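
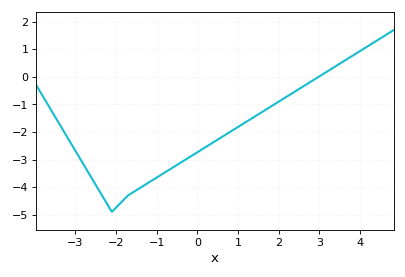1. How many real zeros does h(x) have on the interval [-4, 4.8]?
1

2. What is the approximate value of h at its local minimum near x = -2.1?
-4.9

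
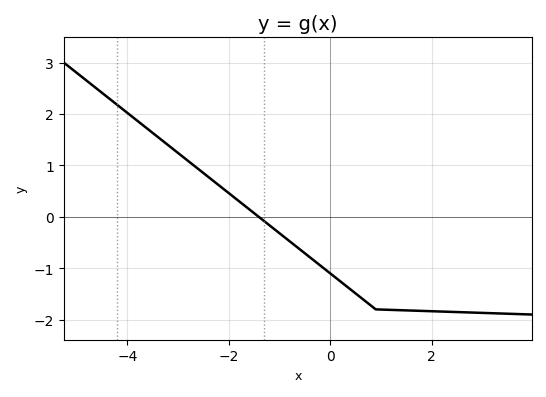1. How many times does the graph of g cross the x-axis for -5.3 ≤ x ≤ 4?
1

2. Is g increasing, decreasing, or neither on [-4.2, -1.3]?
decreasing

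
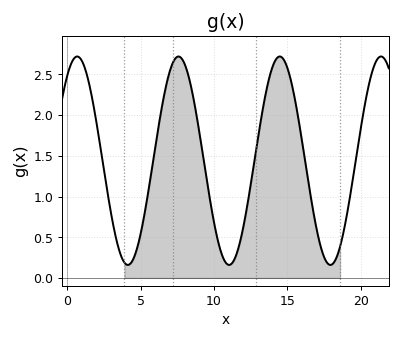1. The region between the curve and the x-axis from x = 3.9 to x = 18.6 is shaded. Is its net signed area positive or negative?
positive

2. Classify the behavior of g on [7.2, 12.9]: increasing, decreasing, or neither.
neither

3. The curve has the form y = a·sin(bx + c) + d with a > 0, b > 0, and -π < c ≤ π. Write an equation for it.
y = 1.28sin(0.91x + 0.952) + 1.44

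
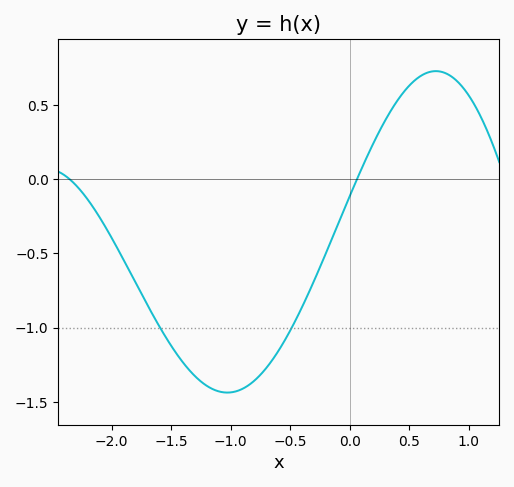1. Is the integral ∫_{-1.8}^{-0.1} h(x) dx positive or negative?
negative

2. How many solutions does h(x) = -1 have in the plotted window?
2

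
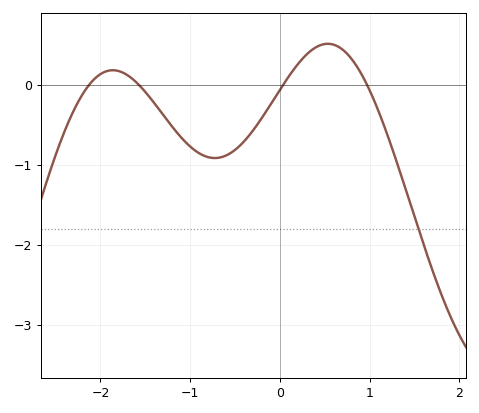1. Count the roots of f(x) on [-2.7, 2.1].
4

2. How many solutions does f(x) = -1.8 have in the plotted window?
1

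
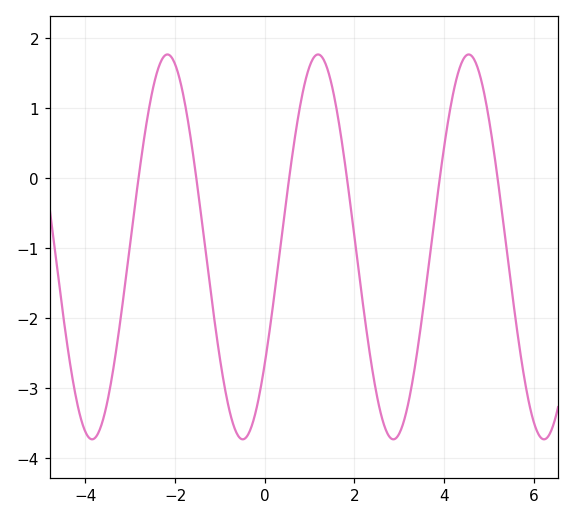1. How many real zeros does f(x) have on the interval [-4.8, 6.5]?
6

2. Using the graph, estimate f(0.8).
1.08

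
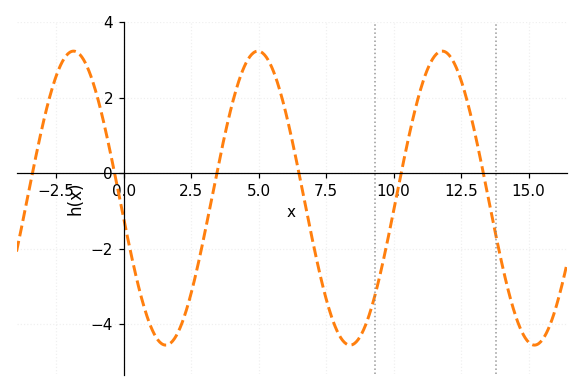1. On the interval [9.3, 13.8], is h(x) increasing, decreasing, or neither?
neither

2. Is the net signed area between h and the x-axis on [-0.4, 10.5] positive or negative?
negative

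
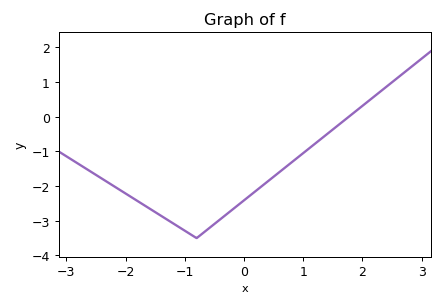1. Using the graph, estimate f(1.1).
-0.913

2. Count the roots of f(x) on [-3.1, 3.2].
1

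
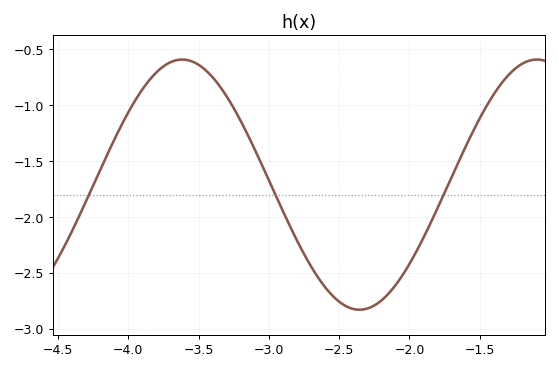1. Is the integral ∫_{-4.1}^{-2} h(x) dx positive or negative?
negative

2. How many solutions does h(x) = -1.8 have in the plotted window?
3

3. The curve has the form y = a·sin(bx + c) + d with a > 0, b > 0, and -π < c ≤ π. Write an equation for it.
y = 1.12sin(2.49x - 1.99) - 1.71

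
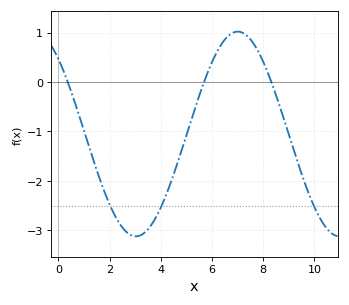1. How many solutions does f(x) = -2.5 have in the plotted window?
3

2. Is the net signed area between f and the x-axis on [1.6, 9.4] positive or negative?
negative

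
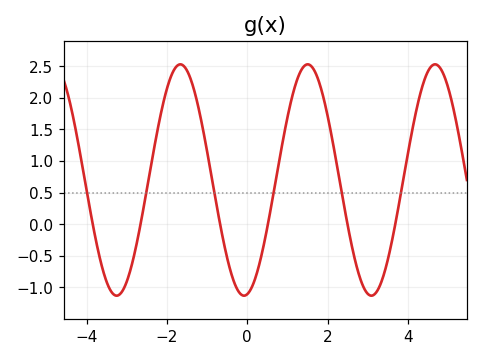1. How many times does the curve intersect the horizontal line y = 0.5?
6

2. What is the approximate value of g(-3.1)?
-1.04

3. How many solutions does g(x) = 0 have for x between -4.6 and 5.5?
6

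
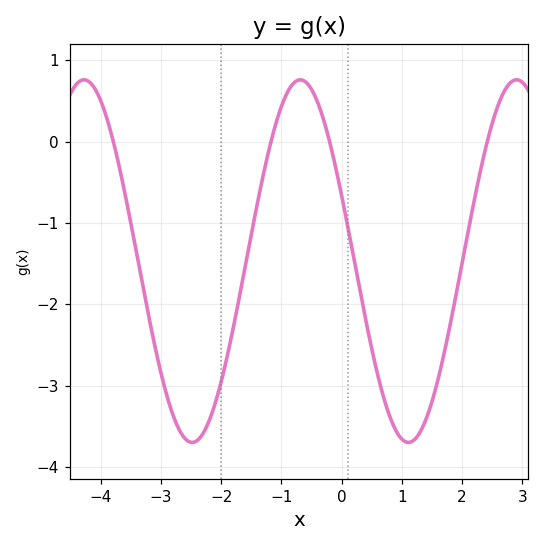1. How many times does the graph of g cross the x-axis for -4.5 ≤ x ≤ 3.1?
4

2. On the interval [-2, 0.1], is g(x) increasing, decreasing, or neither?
neither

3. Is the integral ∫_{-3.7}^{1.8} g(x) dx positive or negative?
negative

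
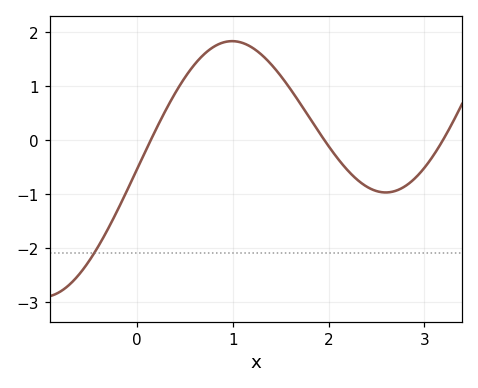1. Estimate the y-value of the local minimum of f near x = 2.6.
-1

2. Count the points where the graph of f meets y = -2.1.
1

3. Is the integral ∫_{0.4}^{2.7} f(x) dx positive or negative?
positive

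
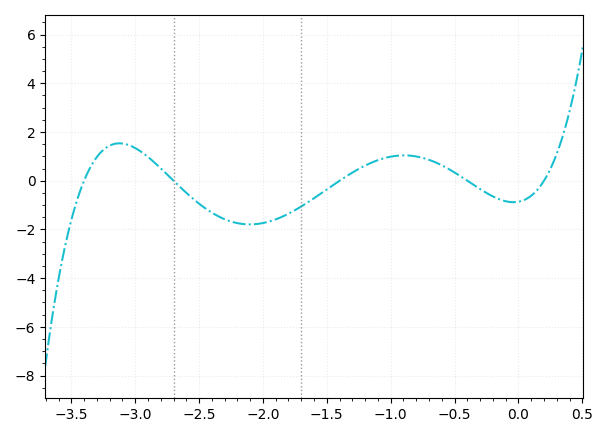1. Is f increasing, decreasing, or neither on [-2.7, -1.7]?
neither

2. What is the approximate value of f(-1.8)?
-1.4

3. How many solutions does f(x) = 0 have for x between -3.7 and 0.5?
5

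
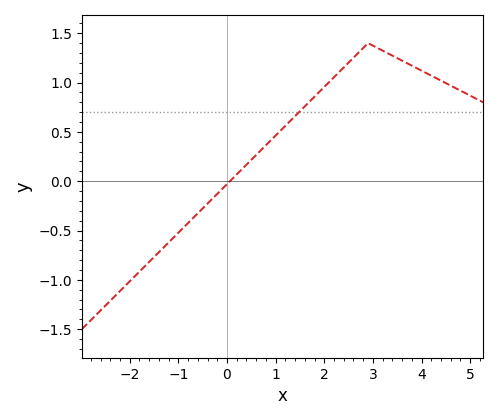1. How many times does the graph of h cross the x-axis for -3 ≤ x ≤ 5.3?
1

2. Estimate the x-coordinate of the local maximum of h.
2.8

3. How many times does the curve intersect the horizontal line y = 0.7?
1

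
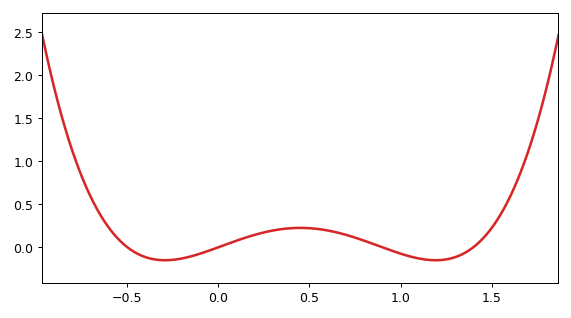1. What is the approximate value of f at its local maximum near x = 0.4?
0.225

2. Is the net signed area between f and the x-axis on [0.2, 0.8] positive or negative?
positive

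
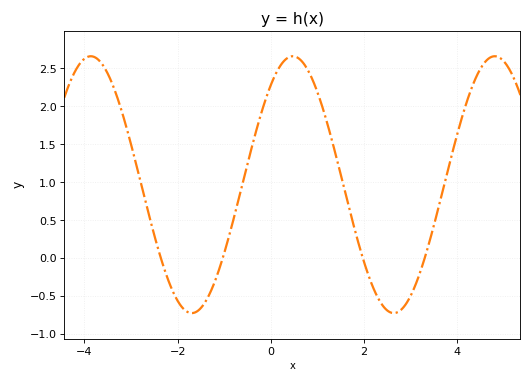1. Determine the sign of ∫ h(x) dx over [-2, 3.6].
positive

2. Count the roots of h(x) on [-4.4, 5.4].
4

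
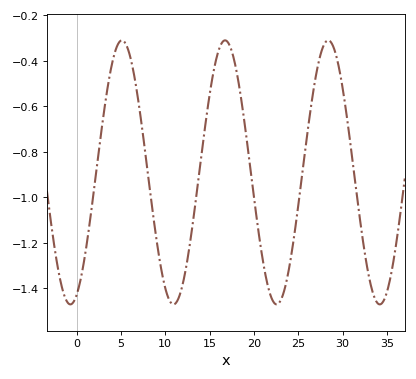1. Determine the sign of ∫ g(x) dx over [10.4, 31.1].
negative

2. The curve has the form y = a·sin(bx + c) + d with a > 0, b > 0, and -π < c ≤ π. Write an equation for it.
y = 0.58sin(0.54x - 1.19) - 0.89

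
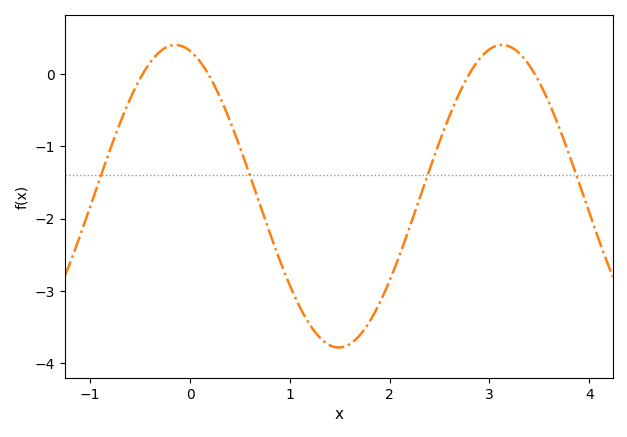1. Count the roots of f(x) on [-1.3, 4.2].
4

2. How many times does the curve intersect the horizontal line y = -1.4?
4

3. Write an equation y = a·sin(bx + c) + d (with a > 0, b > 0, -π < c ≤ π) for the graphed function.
y = 2.09sin(1.92x + 1.85) - 1.69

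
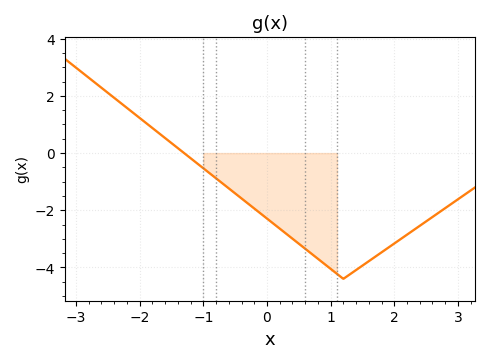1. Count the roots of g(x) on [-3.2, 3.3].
1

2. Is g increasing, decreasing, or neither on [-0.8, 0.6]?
decreasing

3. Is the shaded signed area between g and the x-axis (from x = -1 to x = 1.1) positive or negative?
negative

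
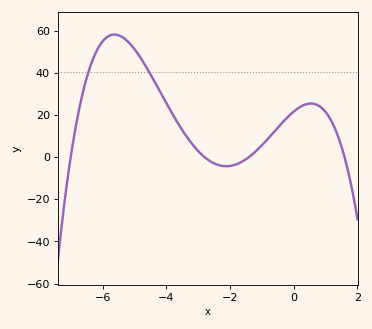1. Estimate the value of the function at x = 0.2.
24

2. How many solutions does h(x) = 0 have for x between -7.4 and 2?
4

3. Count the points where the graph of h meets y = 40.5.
2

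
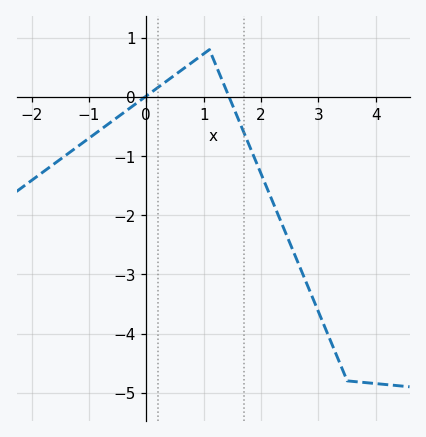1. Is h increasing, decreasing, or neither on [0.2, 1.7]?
neither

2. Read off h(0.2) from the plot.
0.157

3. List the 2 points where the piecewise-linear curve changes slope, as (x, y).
(1.1, 0.8); (3.5, -4.8)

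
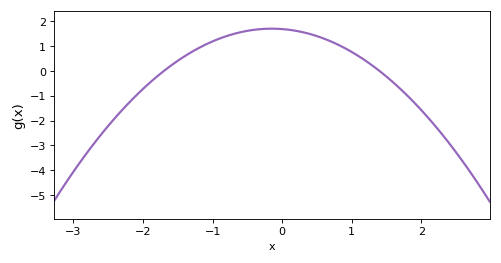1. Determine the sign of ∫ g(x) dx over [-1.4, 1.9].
positive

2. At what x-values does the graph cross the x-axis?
-1.7, 1.4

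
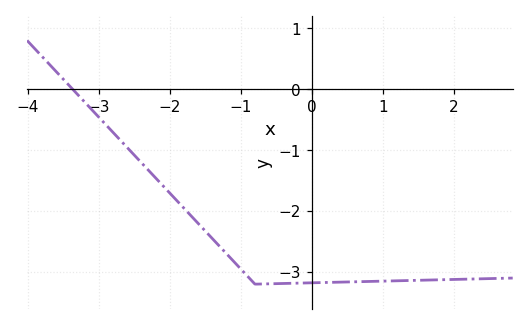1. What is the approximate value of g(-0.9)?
-3.08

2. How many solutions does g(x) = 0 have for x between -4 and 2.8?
1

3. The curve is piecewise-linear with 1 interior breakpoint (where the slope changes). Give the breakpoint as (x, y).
(-0.8, -3.2)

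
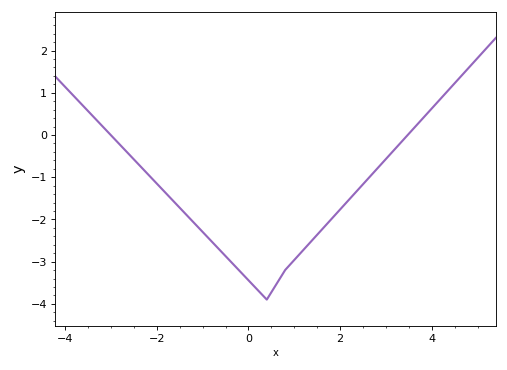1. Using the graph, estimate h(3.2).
-0.33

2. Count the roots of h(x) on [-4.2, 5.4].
2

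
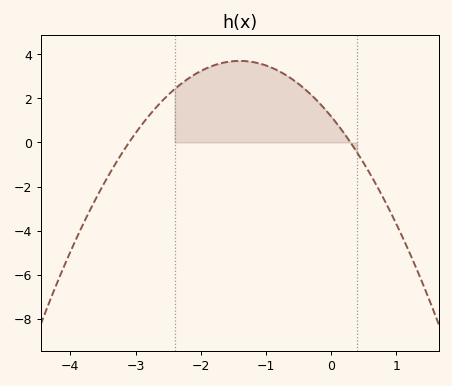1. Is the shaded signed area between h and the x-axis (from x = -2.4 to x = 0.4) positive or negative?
positive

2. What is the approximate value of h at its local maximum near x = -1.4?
3.7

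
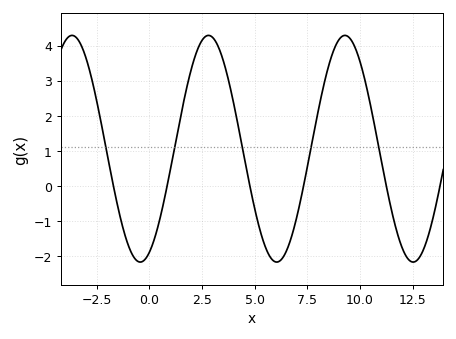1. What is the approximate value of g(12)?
-1.8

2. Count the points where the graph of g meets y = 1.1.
5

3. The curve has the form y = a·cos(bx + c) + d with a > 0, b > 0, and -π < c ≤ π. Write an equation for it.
y = 3.23cos(0.97x - 2.7) + 1.06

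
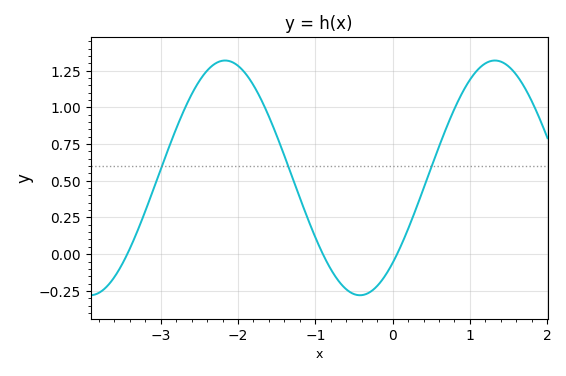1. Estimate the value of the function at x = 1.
1.19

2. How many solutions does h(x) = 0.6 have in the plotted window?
3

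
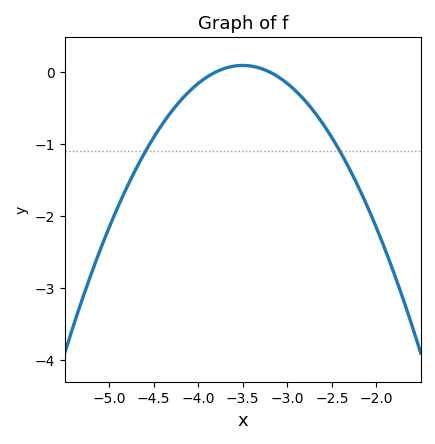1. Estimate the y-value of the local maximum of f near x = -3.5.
0.1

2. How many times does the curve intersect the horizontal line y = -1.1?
2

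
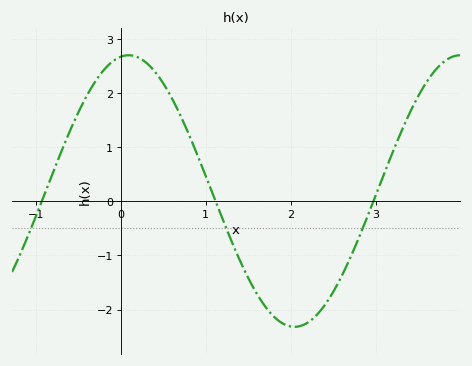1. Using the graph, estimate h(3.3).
1.28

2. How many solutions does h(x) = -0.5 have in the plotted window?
3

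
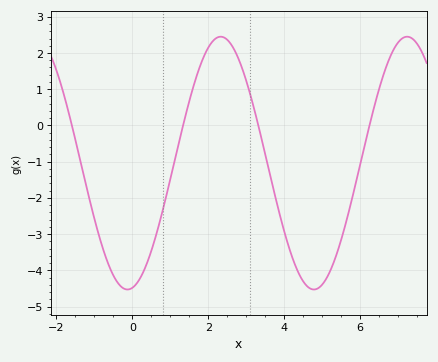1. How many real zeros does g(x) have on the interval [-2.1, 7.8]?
4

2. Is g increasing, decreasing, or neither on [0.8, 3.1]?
neither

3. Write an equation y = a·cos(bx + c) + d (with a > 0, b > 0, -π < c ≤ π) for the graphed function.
y = 3.49cos(1.3x - 3) - 1.04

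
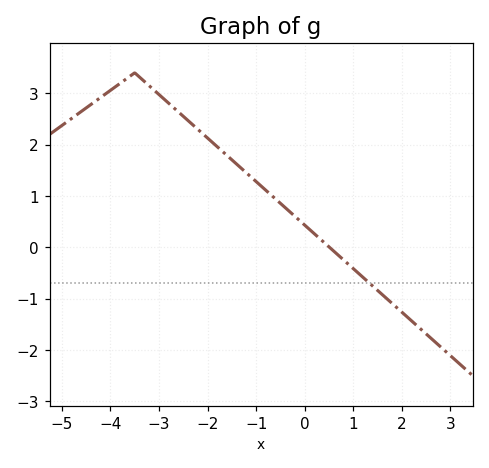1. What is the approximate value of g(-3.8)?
3.2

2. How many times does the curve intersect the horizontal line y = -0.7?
1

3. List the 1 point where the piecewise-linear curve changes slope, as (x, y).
(-3.5, 3.4)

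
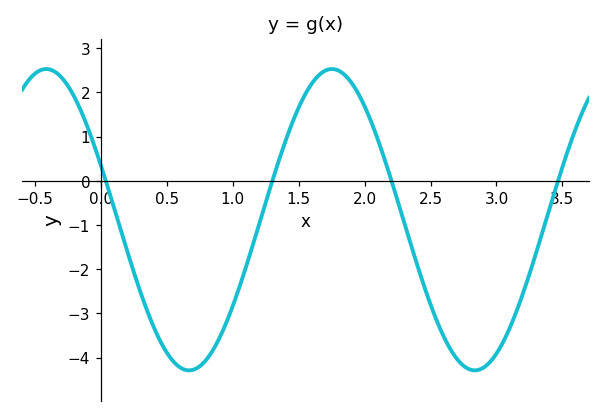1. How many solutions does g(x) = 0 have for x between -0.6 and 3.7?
4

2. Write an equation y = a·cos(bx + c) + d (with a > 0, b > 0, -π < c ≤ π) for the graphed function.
y = 3.41cos(2.9x + 1.2) - 0.88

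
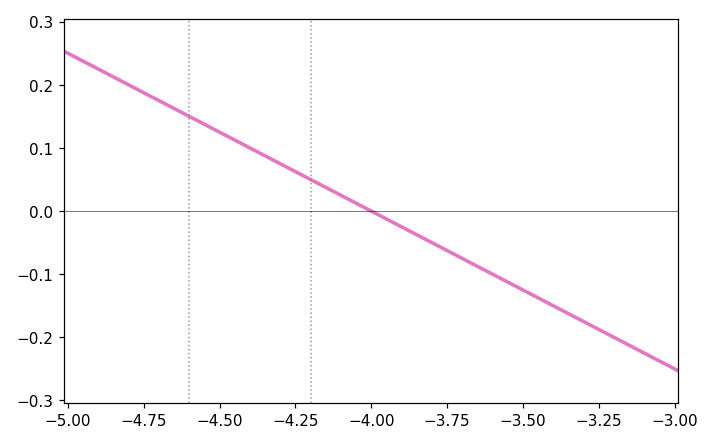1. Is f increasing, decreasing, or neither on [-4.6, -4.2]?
decreasing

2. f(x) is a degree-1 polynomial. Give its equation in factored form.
y = -0.25(x + 4)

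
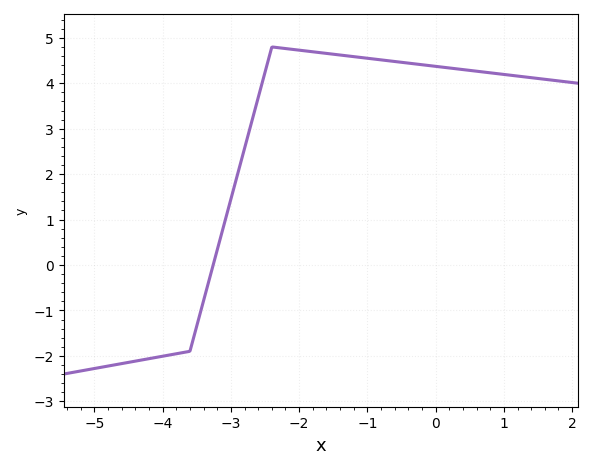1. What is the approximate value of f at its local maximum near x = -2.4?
4.8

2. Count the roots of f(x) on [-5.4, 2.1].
1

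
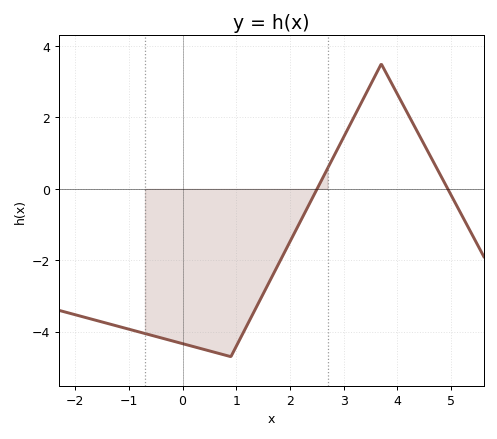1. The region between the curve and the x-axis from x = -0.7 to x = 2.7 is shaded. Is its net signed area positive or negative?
negative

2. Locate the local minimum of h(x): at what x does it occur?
0.8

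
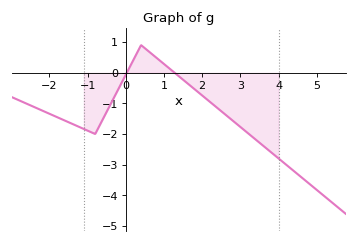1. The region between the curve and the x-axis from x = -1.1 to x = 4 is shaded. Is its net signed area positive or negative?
negative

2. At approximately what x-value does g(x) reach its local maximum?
0.402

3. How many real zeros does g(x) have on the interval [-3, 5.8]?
2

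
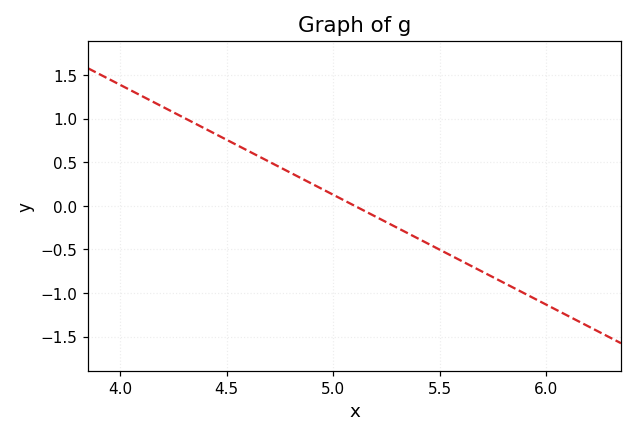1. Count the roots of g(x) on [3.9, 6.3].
1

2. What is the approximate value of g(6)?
-1.13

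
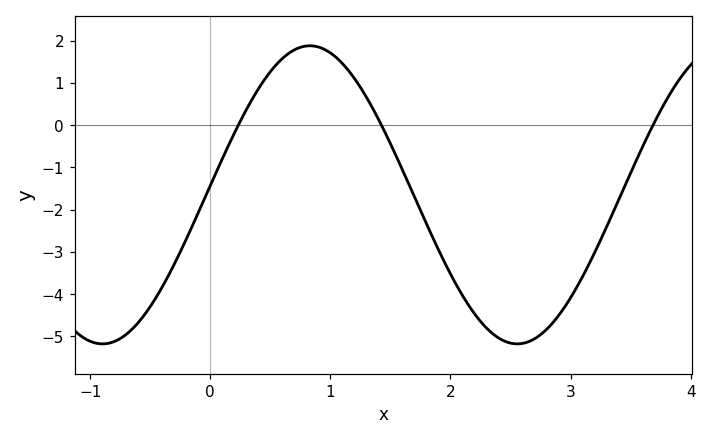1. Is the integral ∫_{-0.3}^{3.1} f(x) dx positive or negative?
negative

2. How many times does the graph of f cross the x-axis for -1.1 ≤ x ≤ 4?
3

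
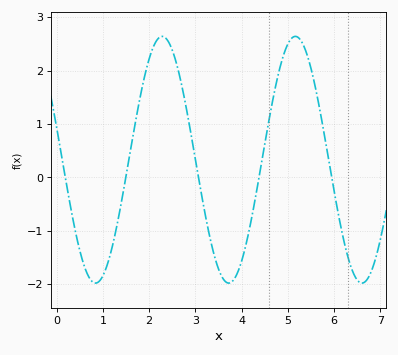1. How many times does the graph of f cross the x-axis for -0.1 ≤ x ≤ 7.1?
5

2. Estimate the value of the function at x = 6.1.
-0.7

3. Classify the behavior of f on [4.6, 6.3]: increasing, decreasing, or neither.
neither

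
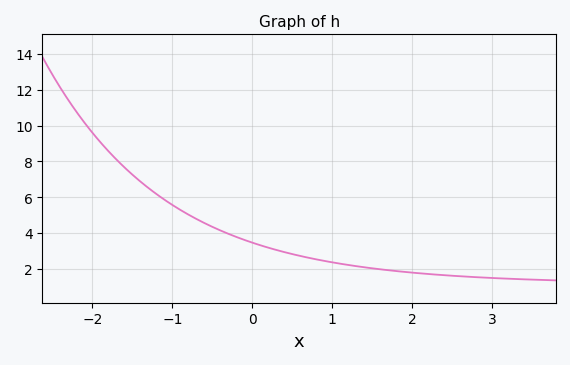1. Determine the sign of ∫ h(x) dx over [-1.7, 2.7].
positive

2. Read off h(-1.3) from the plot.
6.6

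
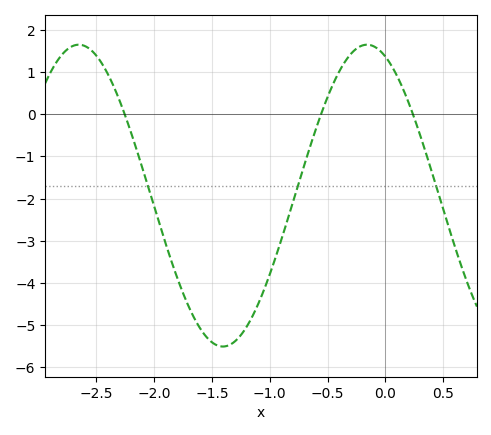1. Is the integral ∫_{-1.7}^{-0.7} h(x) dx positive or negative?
negative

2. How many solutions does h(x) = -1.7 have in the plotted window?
3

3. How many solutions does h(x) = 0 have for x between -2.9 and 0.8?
3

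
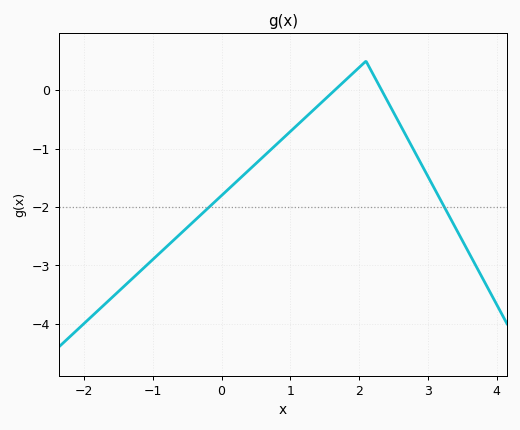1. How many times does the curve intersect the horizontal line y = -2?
2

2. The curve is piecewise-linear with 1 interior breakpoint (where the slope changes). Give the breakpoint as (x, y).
(2.1, 0.5)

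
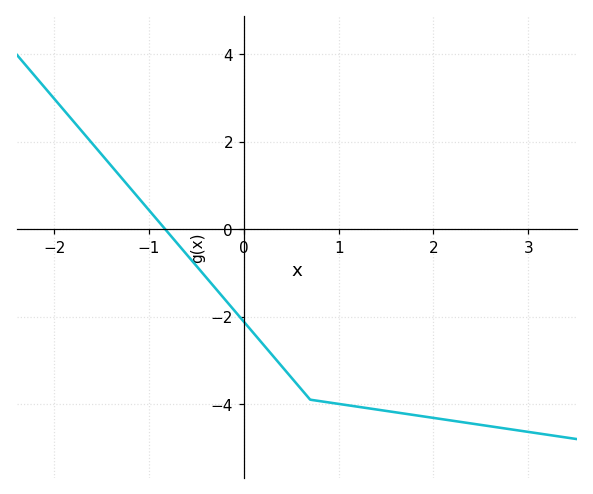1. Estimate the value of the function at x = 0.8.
-4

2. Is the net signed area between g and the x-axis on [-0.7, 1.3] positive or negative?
negative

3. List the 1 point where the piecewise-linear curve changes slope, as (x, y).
(0.7, -3.9)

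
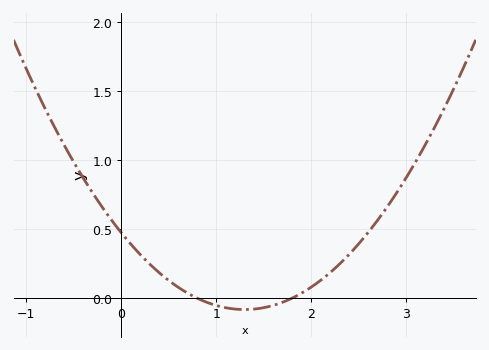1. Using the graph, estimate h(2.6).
0.5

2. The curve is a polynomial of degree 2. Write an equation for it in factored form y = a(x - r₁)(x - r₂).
y = 0.33(x - 0.8)(x - 1.8)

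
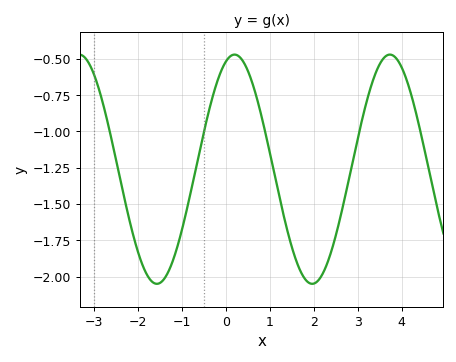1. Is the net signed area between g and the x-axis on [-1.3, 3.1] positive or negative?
negative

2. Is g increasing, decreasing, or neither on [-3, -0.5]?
neither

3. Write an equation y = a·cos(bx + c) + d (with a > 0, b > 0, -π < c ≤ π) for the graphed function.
y = 0.79cos(1.8x - 0.36) - 1.26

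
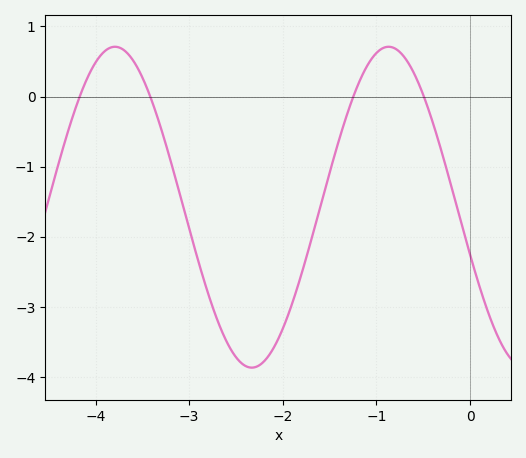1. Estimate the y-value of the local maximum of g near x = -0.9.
0.71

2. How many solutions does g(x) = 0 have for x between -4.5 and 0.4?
4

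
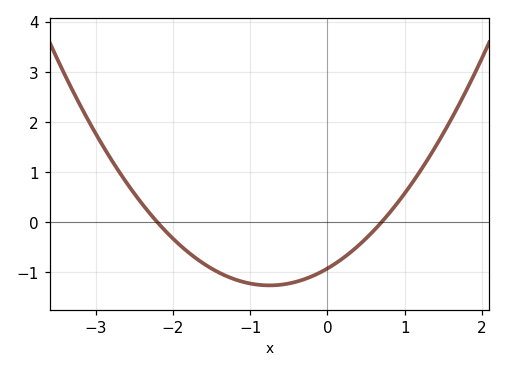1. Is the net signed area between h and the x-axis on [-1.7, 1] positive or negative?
negative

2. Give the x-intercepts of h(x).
-2.2, 0.7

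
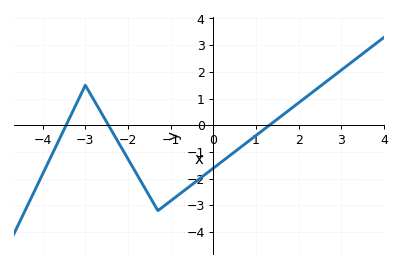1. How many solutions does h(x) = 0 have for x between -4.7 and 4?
3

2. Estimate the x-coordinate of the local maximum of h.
-3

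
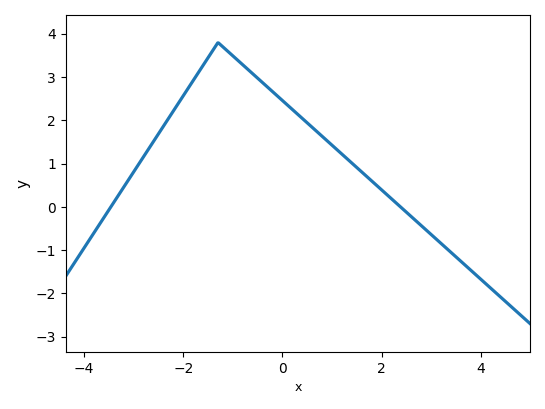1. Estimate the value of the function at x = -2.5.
1.7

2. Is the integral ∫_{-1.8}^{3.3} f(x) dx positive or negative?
positive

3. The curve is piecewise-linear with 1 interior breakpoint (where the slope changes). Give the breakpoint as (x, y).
(-1.3, 3.8)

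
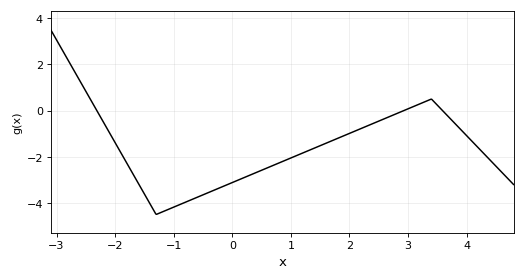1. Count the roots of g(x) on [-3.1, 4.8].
3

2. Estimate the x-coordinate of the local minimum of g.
-1.3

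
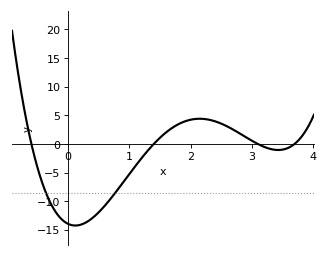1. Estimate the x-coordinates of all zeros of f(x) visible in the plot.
-0.6, 1.4, 3.1, 3.7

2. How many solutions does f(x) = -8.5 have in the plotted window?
2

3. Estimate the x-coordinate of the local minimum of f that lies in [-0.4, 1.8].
0.1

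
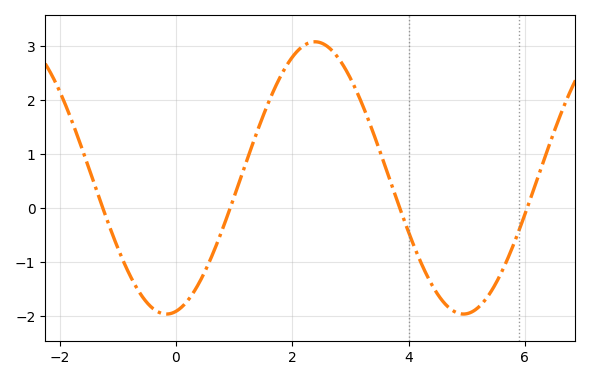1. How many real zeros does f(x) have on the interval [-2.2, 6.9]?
4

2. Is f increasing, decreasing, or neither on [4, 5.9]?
neither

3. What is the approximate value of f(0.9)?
-0.1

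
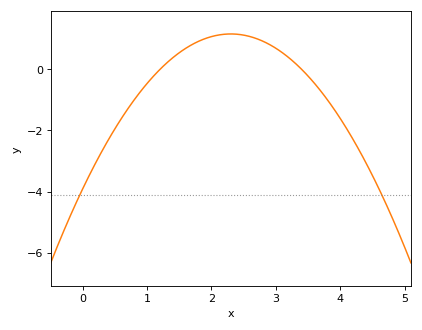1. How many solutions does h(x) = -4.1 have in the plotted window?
2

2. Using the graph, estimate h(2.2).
1.2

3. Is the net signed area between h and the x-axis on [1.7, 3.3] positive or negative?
positive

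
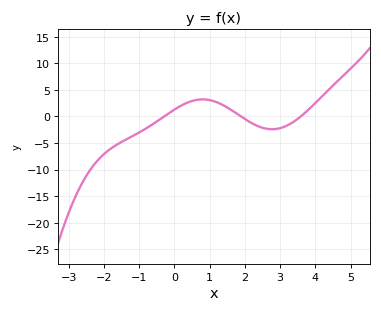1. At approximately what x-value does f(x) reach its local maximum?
0.798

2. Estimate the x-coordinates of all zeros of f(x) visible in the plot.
-0.291, 1.88, 3.59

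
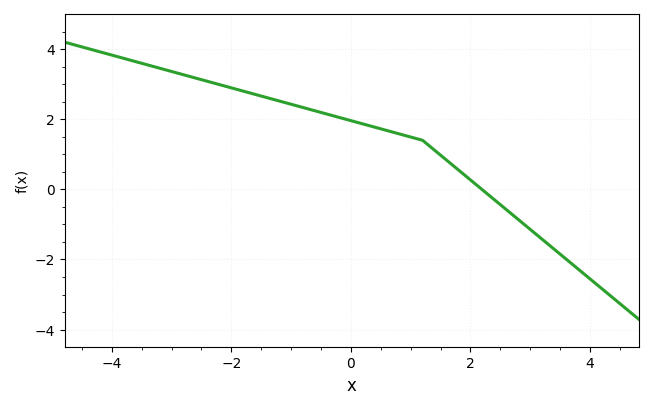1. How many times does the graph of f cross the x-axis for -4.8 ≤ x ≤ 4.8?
1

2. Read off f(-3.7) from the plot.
3.69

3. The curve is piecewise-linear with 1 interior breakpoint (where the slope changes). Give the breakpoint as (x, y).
(1.2, 1.4)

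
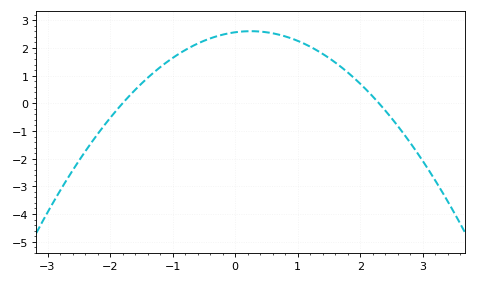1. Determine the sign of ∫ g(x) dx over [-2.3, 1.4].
positive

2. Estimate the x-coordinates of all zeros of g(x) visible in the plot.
-1.8, 2.3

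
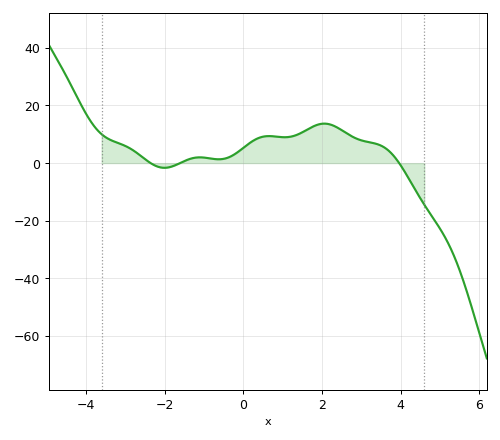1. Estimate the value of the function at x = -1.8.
-1.12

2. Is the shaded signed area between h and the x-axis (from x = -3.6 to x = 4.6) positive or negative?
positive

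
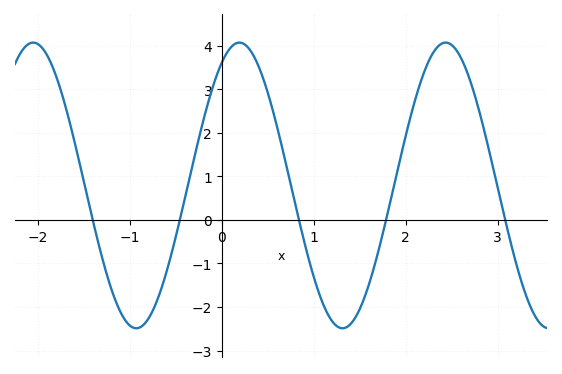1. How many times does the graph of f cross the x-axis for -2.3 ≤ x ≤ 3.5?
5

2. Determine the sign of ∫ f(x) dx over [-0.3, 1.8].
positive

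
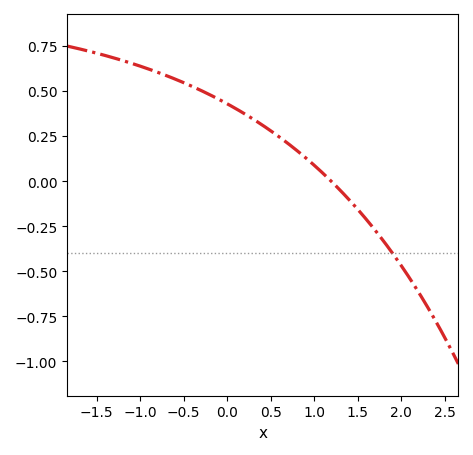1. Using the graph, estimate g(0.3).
0.344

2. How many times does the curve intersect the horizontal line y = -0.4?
1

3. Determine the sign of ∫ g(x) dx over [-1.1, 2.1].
positive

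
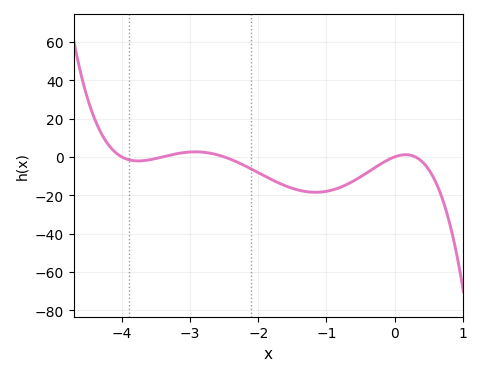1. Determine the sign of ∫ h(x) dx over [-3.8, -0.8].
negative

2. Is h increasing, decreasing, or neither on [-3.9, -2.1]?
neither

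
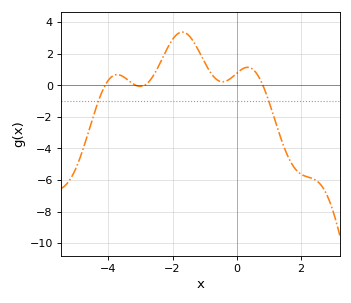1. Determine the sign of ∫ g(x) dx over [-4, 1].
positive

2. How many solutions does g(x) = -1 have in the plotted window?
2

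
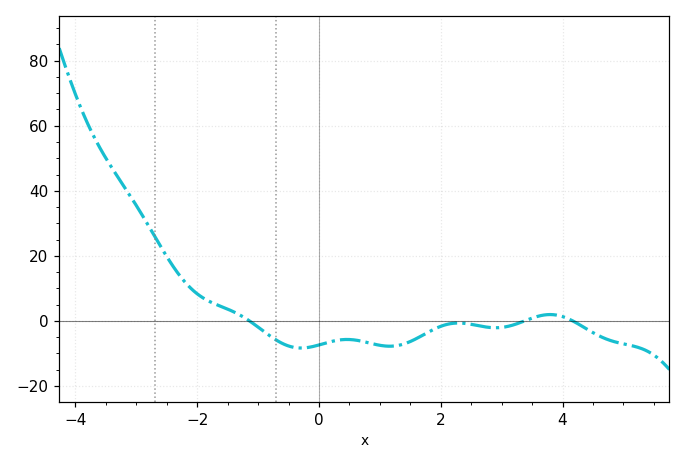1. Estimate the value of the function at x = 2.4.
0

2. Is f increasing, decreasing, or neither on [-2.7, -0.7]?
decreasing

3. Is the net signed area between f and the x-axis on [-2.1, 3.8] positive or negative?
negative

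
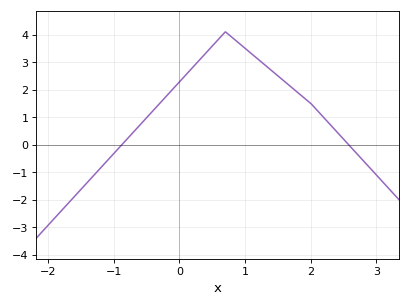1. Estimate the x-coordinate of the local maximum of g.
0.7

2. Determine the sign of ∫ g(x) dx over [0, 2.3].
positive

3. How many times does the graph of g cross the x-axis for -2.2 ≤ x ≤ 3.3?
2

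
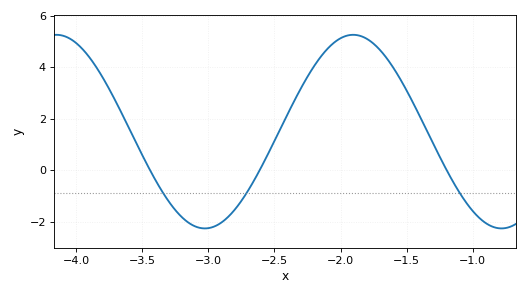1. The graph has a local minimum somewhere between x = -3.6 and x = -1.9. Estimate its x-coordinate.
-3.03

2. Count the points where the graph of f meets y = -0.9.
3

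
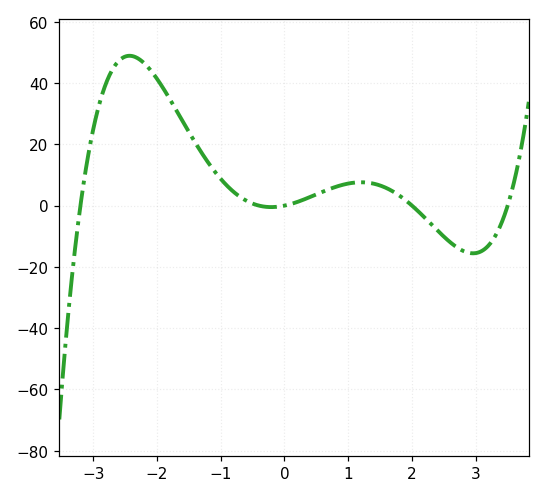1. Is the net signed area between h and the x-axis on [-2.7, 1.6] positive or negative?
positive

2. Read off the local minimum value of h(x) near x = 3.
-16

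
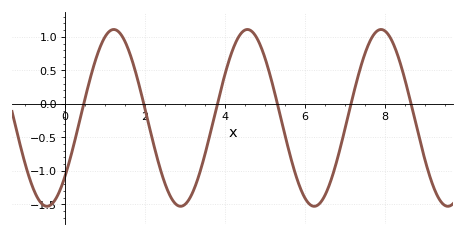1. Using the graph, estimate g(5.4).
-0.205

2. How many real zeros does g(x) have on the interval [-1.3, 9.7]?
6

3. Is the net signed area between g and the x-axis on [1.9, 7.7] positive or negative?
negative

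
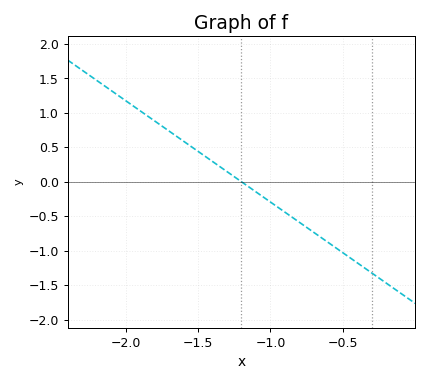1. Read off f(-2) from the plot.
1.2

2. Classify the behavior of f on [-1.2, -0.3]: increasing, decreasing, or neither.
decreasing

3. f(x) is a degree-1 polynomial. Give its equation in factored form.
y = -1.47(x + 1.2)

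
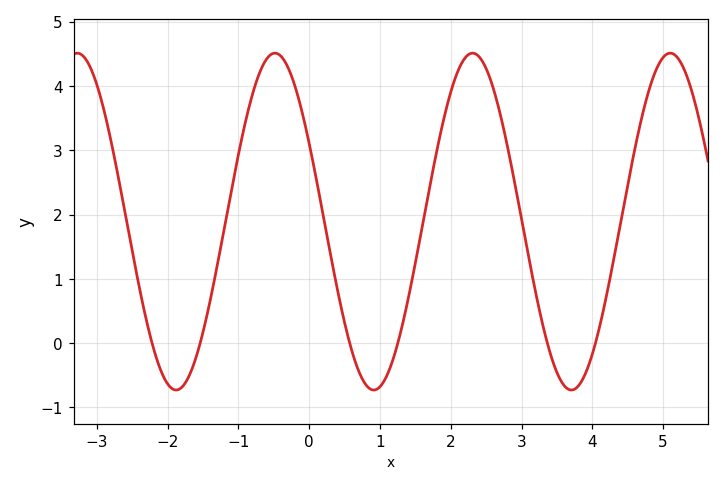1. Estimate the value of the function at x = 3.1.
1.34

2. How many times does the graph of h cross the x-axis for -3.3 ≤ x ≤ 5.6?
6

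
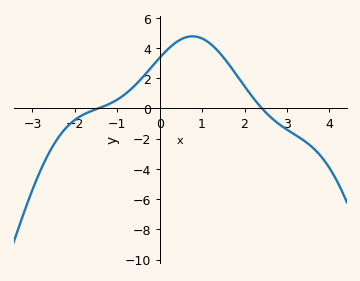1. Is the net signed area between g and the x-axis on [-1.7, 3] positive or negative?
positive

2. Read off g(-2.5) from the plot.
-2.4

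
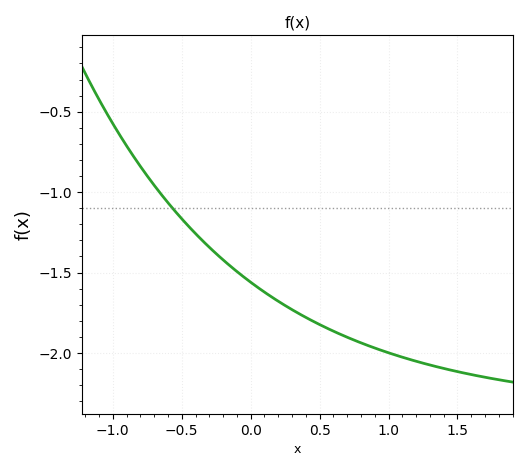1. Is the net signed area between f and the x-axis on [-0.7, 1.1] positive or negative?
negative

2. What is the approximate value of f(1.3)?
-2.05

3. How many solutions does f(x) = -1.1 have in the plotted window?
1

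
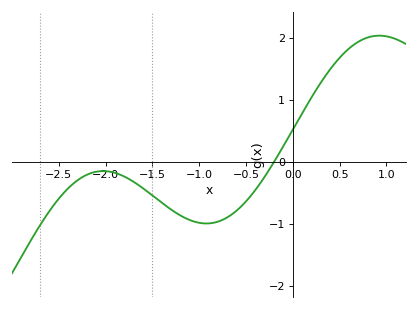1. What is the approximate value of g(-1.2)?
-0.867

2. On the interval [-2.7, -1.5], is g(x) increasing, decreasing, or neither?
neither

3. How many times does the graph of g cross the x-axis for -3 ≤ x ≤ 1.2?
1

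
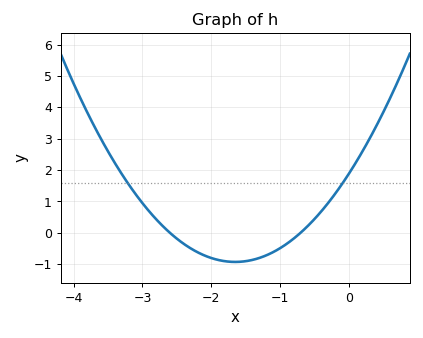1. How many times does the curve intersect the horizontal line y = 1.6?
2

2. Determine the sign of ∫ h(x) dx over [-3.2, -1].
negative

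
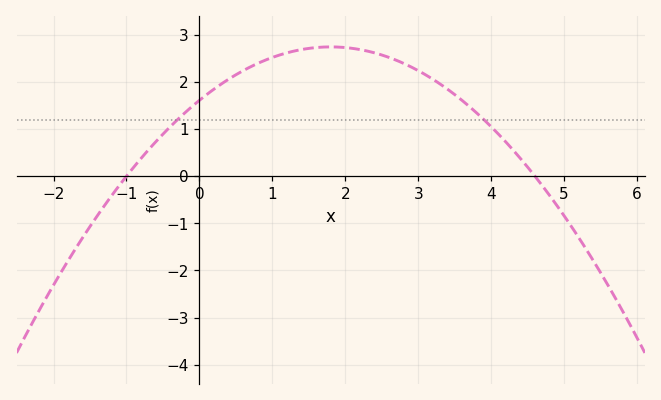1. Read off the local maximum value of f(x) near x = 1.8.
2.74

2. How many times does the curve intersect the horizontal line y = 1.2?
2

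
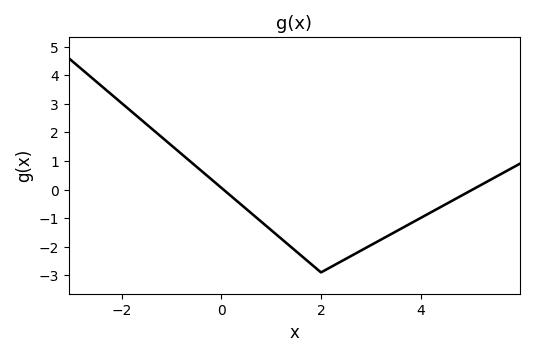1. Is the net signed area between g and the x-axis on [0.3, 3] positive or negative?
negative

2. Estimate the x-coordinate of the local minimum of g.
2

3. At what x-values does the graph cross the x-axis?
0.043, 5.04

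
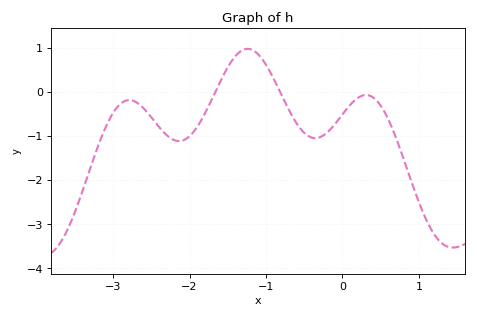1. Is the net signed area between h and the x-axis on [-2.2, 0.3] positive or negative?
negative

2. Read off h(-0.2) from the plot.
-0.9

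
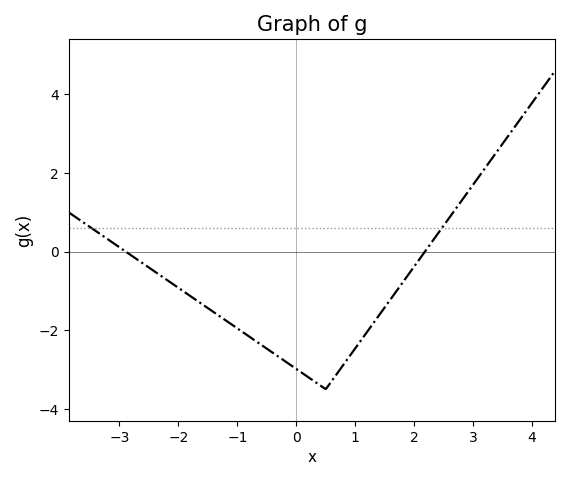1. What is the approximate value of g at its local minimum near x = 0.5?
-3.4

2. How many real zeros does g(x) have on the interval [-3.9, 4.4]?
2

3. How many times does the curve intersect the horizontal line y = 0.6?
2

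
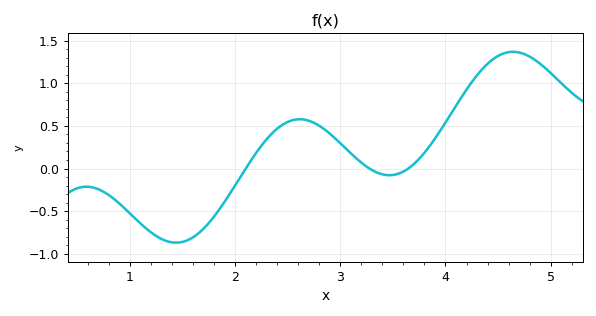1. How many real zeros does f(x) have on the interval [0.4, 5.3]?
3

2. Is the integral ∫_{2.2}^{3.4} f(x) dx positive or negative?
positive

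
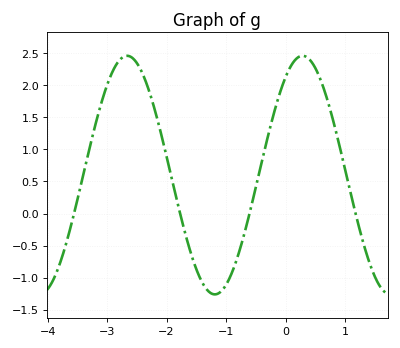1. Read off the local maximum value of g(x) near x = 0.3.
2.46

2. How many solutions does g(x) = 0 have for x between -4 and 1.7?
4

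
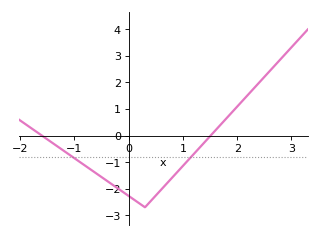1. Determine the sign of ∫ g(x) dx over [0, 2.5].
negative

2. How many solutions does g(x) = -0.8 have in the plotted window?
2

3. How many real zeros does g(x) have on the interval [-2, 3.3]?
2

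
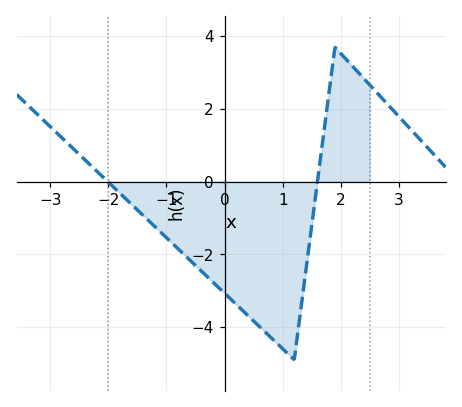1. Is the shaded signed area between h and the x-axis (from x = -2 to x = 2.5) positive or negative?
negative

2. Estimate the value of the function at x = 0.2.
-3.4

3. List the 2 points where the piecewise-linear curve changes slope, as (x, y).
(1.2, -4.9); (1.9, 3.7)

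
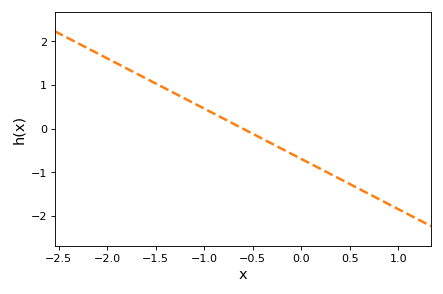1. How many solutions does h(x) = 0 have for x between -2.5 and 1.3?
1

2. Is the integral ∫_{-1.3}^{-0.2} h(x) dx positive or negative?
positive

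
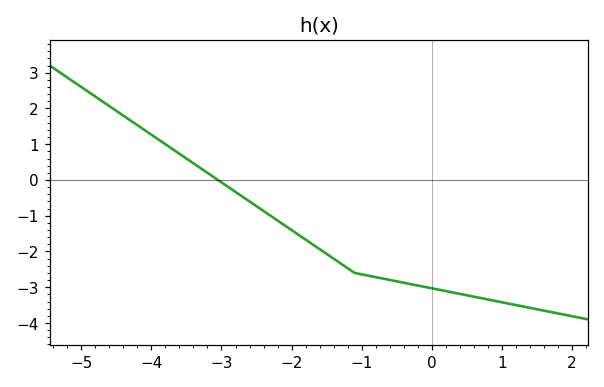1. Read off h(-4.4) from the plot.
1.8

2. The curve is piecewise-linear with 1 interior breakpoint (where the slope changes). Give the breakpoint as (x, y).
(-1.1, -2.6)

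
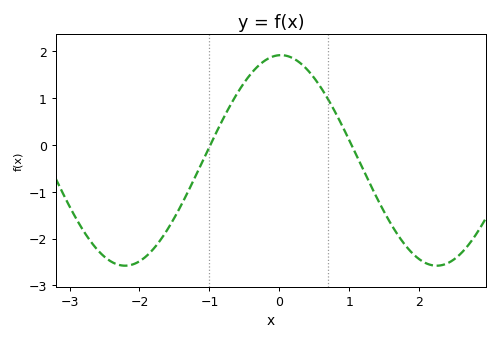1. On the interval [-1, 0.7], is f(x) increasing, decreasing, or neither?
neither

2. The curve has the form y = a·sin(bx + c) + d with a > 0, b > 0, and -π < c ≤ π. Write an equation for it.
y = 2.25sin(1.41x + 1.54) - 0.33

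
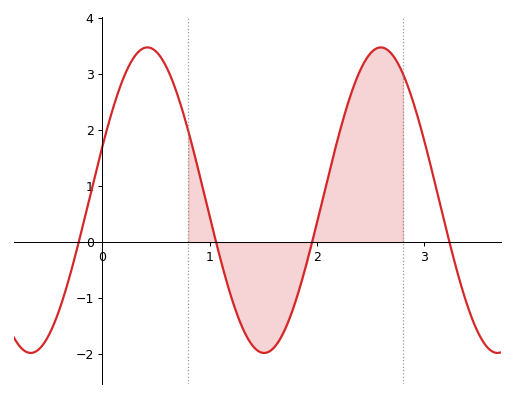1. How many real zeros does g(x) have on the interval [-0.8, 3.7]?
4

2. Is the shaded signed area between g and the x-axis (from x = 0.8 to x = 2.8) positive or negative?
positive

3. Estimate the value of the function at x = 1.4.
-1.9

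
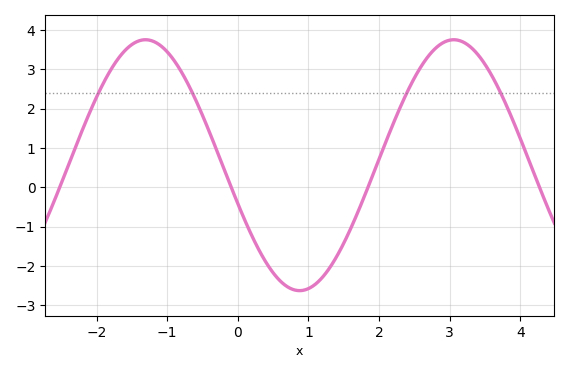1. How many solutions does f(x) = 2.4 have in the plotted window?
4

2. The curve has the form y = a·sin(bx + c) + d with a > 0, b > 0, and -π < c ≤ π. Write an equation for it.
y = 3.19sin(1.44x - 2.83) + 0.56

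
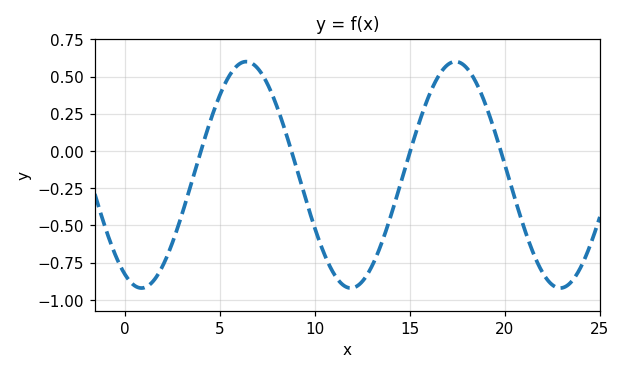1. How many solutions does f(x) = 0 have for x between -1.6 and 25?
4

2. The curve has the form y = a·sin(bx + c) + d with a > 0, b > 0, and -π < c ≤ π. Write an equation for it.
y = 0.76sin(0.57x - 2.1) - 0.16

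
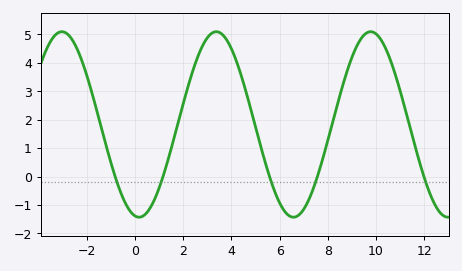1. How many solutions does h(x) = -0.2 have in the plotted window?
5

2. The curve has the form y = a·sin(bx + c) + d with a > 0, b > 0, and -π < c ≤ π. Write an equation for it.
y = 3.26sin(0.98x - 1.7) + 1.83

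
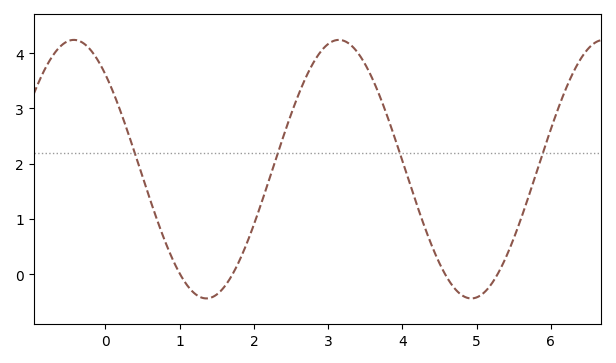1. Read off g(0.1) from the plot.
3.3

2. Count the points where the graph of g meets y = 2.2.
4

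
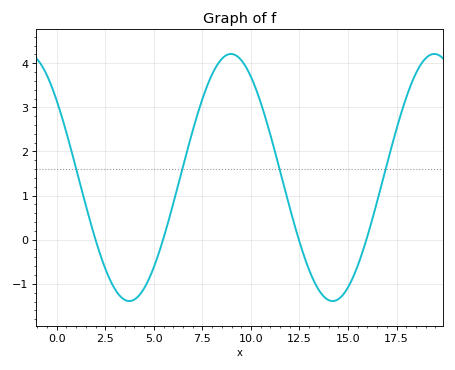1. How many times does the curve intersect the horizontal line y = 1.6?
4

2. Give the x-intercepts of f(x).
2, 5.47, 12.5, 15.9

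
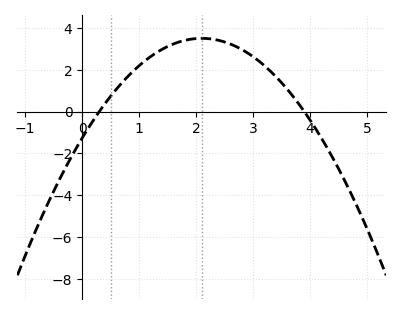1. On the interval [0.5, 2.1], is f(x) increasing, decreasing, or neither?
increasing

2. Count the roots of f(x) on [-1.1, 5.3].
2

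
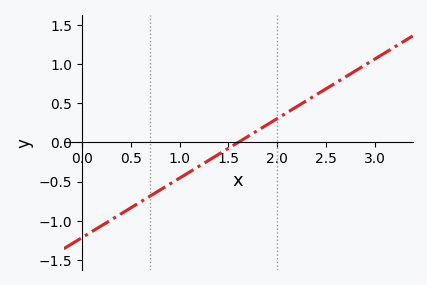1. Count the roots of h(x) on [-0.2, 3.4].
1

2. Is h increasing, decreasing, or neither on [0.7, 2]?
increasing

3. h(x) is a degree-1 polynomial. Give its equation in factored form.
y = 0.76(x - 1.6)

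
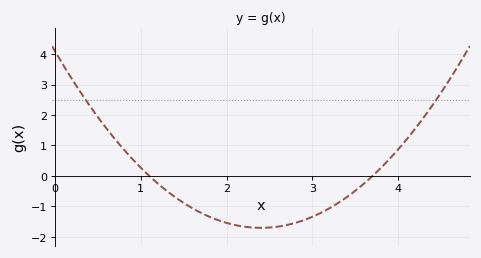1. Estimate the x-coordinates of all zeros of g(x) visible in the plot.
1.1, 3.7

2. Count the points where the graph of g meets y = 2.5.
2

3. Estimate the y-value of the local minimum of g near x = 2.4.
-1.7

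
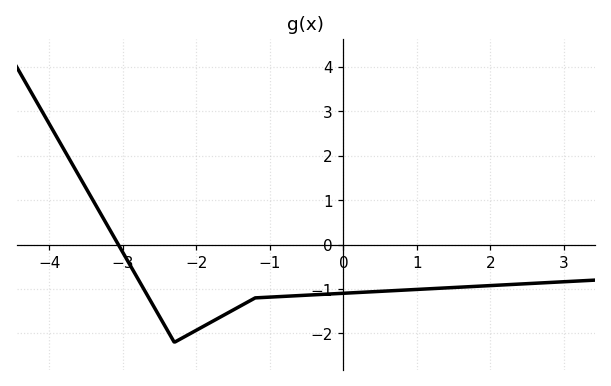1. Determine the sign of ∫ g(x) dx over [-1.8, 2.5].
negative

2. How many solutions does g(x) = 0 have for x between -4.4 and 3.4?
1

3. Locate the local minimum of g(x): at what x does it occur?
-2.4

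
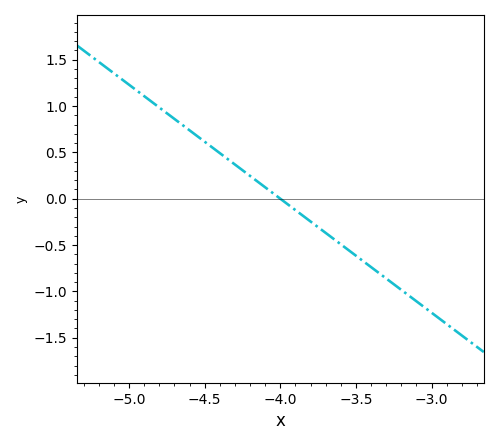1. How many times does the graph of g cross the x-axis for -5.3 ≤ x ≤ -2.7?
1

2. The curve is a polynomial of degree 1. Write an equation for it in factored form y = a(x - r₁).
y = -1.23(x + 4)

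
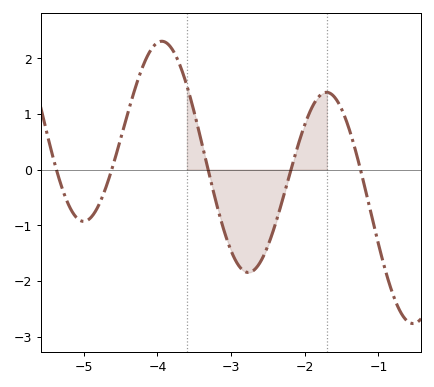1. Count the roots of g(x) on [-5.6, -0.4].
5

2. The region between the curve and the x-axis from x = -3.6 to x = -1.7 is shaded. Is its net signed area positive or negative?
negative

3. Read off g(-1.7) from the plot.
1.39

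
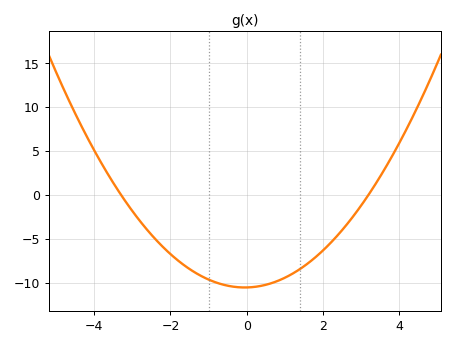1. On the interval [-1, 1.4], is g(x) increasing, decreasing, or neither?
neither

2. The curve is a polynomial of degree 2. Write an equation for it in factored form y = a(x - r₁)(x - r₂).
y = 1(x + 3.3)(x - 3.2)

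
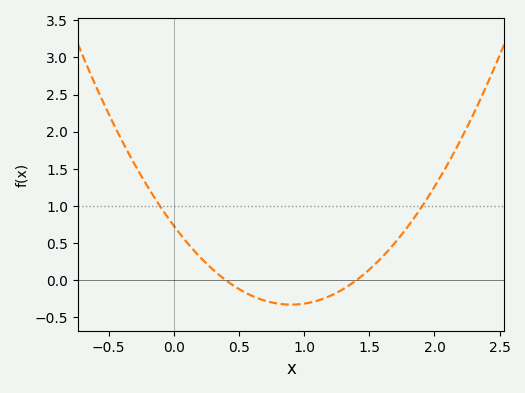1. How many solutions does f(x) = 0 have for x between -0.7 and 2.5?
2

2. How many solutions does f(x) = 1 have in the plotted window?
2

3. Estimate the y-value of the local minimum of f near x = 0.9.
-0.35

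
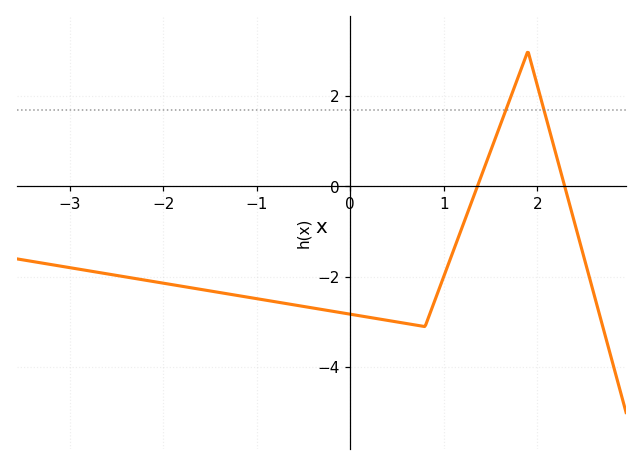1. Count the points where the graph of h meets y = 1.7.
2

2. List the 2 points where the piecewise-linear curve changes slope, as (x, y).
(0.8, -3.1); (1.9, 3)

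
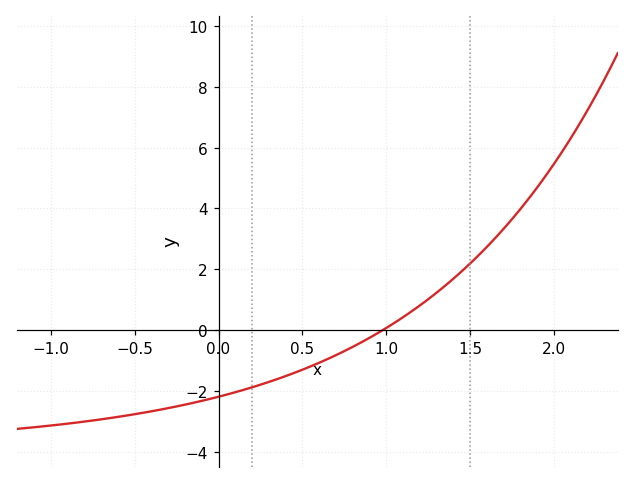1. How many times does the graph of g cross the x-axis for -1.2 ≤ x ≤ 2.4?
1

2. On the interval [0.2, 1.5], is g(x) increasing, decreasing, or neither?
increasing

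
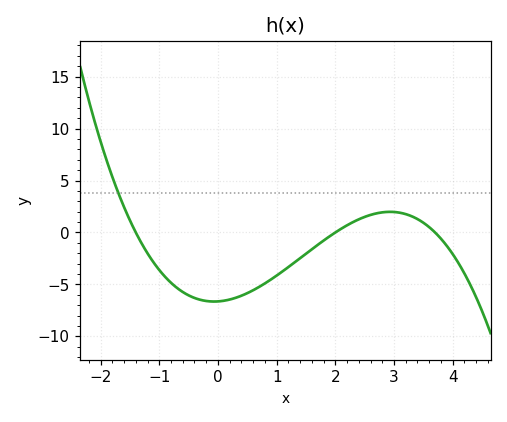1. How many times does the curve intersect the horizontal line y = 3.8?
1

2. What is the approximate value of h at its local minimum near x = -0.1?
-6.5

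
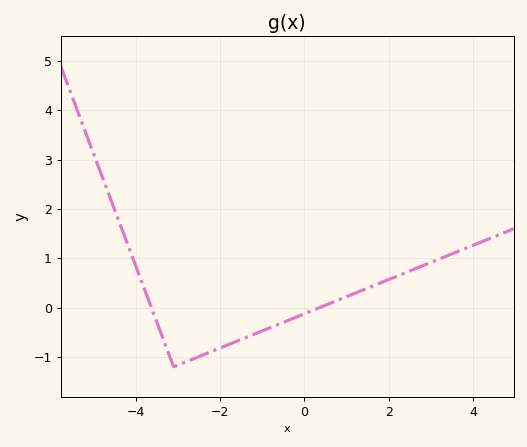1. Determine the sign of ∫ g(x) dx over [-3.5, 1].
negative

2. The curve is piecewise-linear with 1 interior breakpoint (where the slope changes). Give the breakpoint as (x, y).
(-3.1, -1.2)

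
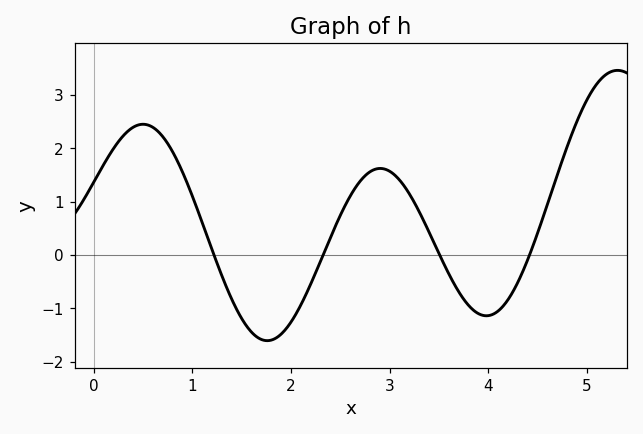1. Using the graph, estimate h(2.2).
-0.5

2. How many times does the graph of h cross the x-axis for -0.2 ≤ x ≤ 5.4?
4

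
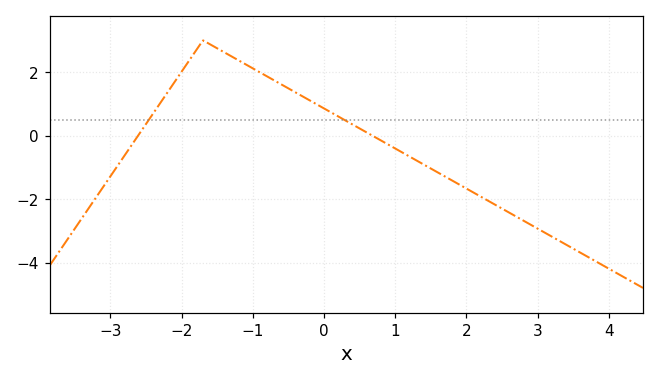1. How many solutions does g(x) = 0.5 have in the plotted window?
2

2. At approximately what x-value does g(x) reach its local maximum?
-1.6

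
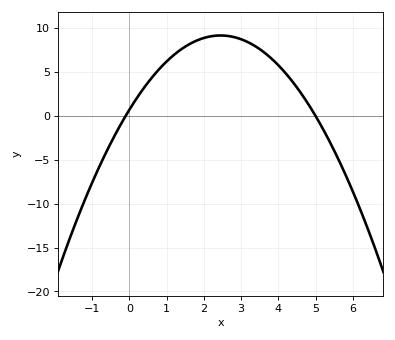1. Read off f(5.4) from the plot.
-3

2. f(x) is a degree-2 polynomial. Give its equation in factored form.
y = -1.41(x + 0.1)(x - 5)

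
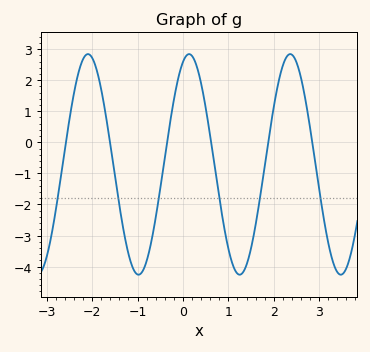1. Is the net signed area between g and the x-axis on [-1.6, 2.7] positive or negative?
negative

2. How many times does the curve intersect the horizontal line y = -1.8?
6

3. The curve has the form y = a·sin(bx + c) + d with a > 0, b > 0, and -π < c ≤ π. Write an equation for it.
y = 3.55sin(2.8x + 1.2) - 0.71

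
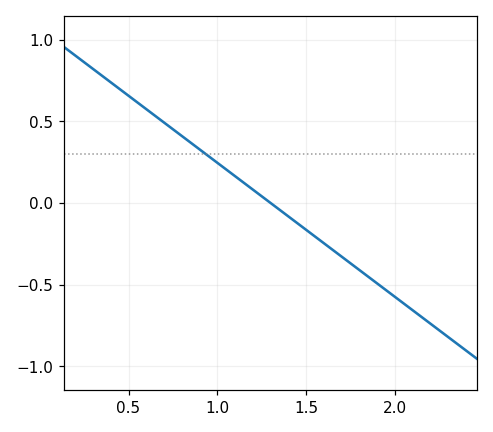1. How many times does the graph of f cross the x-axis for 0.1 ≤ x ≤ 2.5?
1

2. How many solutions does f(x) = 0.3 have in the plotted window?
1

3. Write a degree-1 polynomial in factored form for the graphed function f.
y = -0.82(x - 1.3)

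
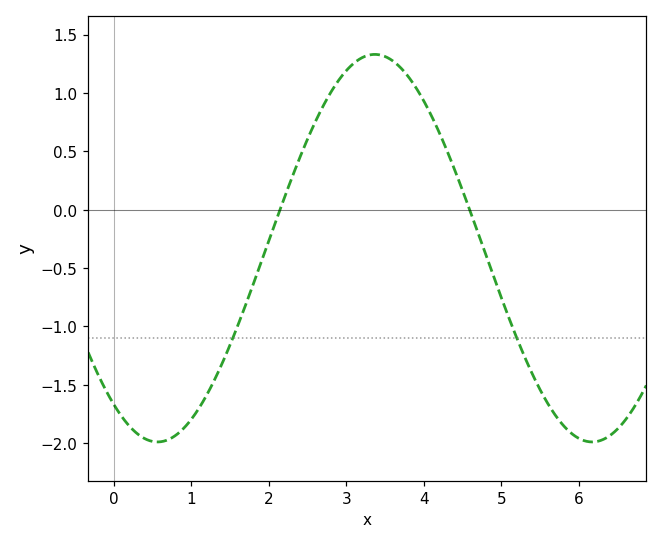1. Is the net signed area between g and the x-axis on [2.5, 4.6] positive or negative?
positive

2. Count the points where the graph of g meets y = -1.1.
2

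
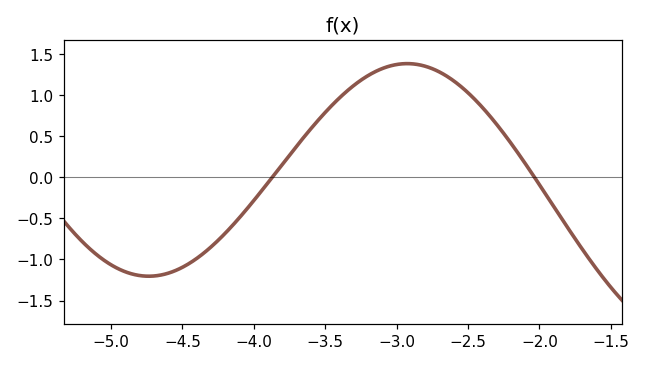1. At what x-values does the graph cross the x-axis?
-3.9, -2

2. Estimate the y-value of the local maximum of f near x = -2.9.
1.4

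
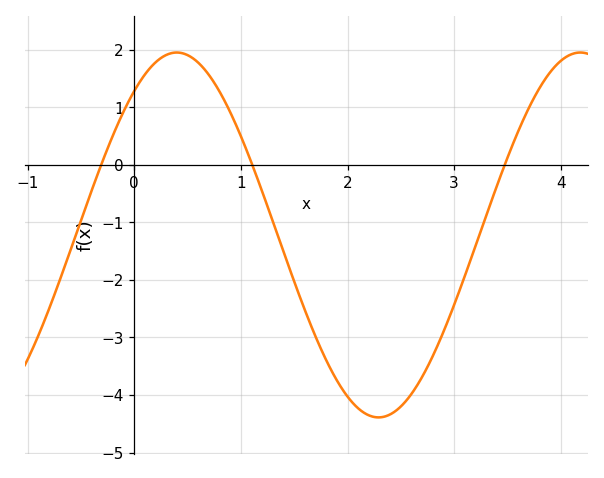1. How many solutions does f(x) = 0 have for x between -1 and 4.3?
3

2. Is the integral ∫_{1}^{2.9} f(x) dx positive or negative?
negative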